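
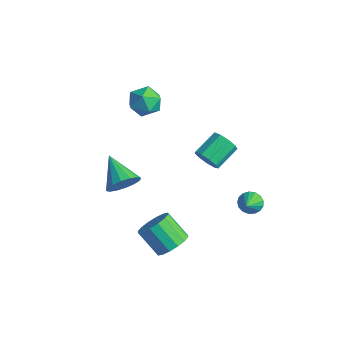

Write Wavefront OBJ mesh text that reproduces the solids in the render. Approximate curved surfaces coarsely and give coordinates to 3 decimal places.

v -0.813 0.809 -0.301
v -0.594 1.182 -0.951
v -0.829 2.543 -0.248
v -1.047 2.171 0.401
v -1.121 1.095 -0.958
v -1.355 2.457 -0.256
v -1.503 0.875 -0.658
v -1.738 2.236 0.044
v -1.562 0.623 -0.191
v -1.797 1.985 0.511
v -1.271 0.459 0.224
v -1.505 1.821 0.927
v -0.765 0.459 0.394
v -0.999 1.82 1.096
v -0.281 0.622 0.238
v -0.516 1.984 0.941
v -0.047 0.873 -0.17
v -0.281 2.235 0.533
v -0.17 1.094 -0.639
v -0.405 2.456 0.063
v -4.689 -0.557 3.187
v -4.075 -0.478 3.971
v -3.525 -1.302 2.349
v -2.911 -1.223 3.133
v -3.7 -1.835 3.176
v -4.419 -1.374 3.694
v -3.181 -0.406 2.626
v -3.9 0.055 3.144
v -3.143 -0.385 3.624
v -3.463 -1.268 3.964
v -4.137 -0.512 2.356
v -4.457 -1.395 2.696
v 1.673 1.789 -2.432
v 2.068 2.306 -2.235
v 2.367 0.991 -1.728
v 1.833 2.299 -2.011
v 1.56 2.175 -1.883
v 1.314 1.962 -1.881
v 1.15 1.71 -2.005
v 1.105 1.476 -2.226
v 1.191 1.313 -2.495
v 1.387 1.26 -2.749
v 1.649 1.328 -2.931
v 1.916 1.501 -2.998
v 2.127 1.74 -2.935
v 2.235 1.991 -2.757
v 2.214 2.195 -2.505
v 1.218 -2.673 -3.793
v 1.821 -2.386 -3.103
v 0.685 -2.801 -1.937
v 0.082 -3.087 -2.627
v 1.556 -1.982 -3.218
v 0.419 -2.397 -2.052
v 1.2 -1.763 -3.486
v 0.064 -2.178 -2.321
v 0.85 -1.787 -3.837
v -0.287 -2.202 -2.672
v 0.597 -2.049 -4.176
v -0.539 -2.464 -3.011
v 0.512 -2.478 -4.413
v -0.625 -2.893 -3.247
v 0.615 -2.959 -4.483
v -0.521 -3.374 -3.317
v 0.881 -3.363 -4.368
v -0.256 -3.778 -3.202
v 1.236 -3.582 -4.099
v 0.1 -3.997 -2.934
v 1.587 -3.558 -3.748
v 0.45 -3.973 -2.583
v 1.839 -3.296 -3.409
v 0.703 -3.711 -2.244
v 1.925 -2.867 -3.173
v 0.788 -3.282 -2.007
v -2.326 -3.231 -1.293
v -1.876 -2.684 -0.645
v -4.014 -2.989 -0.327
v -2.031 -2.368 -0.995
v -2.265 -2.282 -1.425
v -2.516 -2.452 -1.82
v -2.715 -2.83 -2.073
v -2.81 -3.315 -2.118
v -2.776 -3.779 -1.941
v -2.621 -4.095 -1.591
v -2.387 -4.18 -1.161
v -2.136 -4.011 -0.766
v -1.937 -3.633 -0.513
v -1.842 -3.147 -0.468
f 2 1 5
f 2 5 3
f 3 5 6
f 3 6 4
f 5 1 7
f 5 7 6
f 6 7 8
f 6 8 4
f 7 1 9
f 7 9 8
f 8 9 10
f 8 10 4
f 9 1 11
f 9 11 10
f 10 11 12
f 10 12 4
f 11 1 13
f 11 13 12
f 12 13 14
f 12 14 4
f 13 1 15
f 13 15 14
f 14 15 16
f 14 16 4
f 15 1 17
f 15 17 16
f 16 17 18
f 16 18 4
f 17 1 19
f 17 19 18
f 18 19 20
f 18 20 4
f 19 1 2
f 19 2 20
f 20 2 3
f 20 3 4
f 21 32 26
f 21 26 22
f 21 22 28
f 21 28 31
f 21 31 32
f 22 26 30
f 26 32 25
f 32 31 23
f 31 28 27
f 28 22 29
f 24 30 25
f 24 25 23
f 24 23 27
f 24 27 29
f 24 29 30
f 25 30 26
f 23 25 32
f 27 23 31
f 29 27 28
f 30 29 22
f 34 33 36
f 34 36 35
f 36 33 37
f 36 37 35
f 37 33 38
f 37 38 35
f 38 33 39
f 38 39 35
f 39 33 40
f 39 40 35
f 40 33 41
f 40 41 35
f 41 33 42
f 41 42 35
f 42 33 43
f 42 43 35
f 43 33 44
f 43 44 35
f 44 33 45
f 44 45 35
f 45 33 46
f 45 46 35
f 46 33 47
f 46 47 35
f 47 33 34
f 47 34 35
f 49 48 52
f 49 52 50
f 50 52 53
f 50 53 51
f 52 48 54
f 52 54 53
f 53 54 55
f 53 55 51
f 54 48 56
f 54 56 55
f 55 56 57
f 55 57 51
f 56 48 58
f 56 58 57
f 57 58 59
f 57 59 51
f 58 48 60
f 58 60 59
f 59 60 61
f 59 61 51
f 60 48 62
f 60 62 61
f 61 62 63
f 61 63 51
f 62 48 64
f 62 64 63
f 63 64 65
f 63 65 51
f 64 48 66
f 64 66 65
f 65 66 67
f 65 67 51
f 66 48 68
f 66 68 67
f 67 68 69
f 67 69 51
f 68 48 70
f 68 70 69
f 69 70 71
f 69 71 51
f 70 48 72
f 70 72 71
f 71 72 73
f 71 73 51
f 72 48 49
f 72 49 73
f 73 49 50
f 73 50 51
f 75 74 77
f 75 77 76
f 77 74 78
f 77 78 76
f 78 74 79
f 78 79 76
f 79 74 80
f 79 80 76
f 80 74 81
f 80 81 76
f 81 74 82
f 81 82 76
f 82 74 83
f 82 83 76
f 83 74 84
f 83 84 76
f 84 74 85
f 84 85 76
f 85 74 86
f 85 86 76
f 86 74 87
f 86 87 76
f 87 74 75
f 87 75 76



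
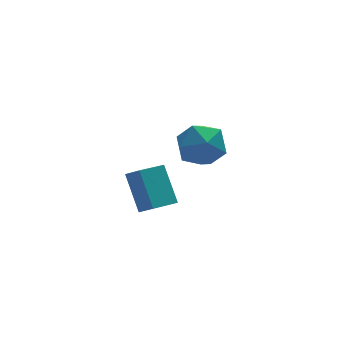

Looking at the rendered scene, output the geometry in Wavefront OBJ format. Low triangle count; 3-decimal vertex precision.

v -2.917 -1.867 1.754
v -2.189 -1.847 1.011
v -2.331 -3.353 2.289
v -1.603 -3.333 1.546
v -1.554 -2.663 2.341
v -1.916 -1.744 2.01
v -2.604 -3.456 1.29
v -2.966 -2.537 0.959
v -1.995 -2.829 0.724
v -1.346 -2.339 1.374
v -3.174 -2.861 1.926
v -2.525 -2.371 2.576
v -3.498 -0.943 -2.695
v -3.621 0.219 -1.338
v -3.86 -0.367 -3.221
v -3.983 0.795 -1.864
v -2.377 -0.495 -2.976
v -2.5 0.667 -1.619
v -2.739 0.081 -3.502
v -2.862 1.243 -2.145
f 1 12 6
f 1 6 2
f 1 2 8
f 1 8 11
f 1 11 12
f 2 6 10
f 6 12 5
f 12 11 3
f 11 8 7
f 8 2 9
f 4 10 5
f 4 5 3
f 4 3 7
f 4 7 9
f 4 9 10
f 5 10 6
f 3 5 12
f 7 3 11
f 9 7 8
f 10 9 2
f 14 16 13
f 17 14 13
f 13 16 15
f 15 17 13
f 14 20 16
f 18 14 17
f 18 20 14
f 16 20 15
f 19 17 15
f 15 20 19
f 19 18 17
f 20 18 19



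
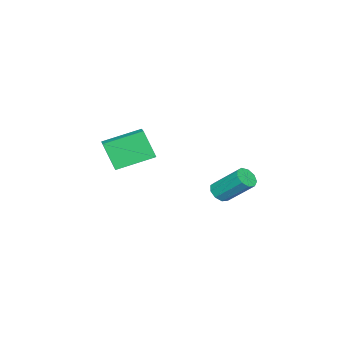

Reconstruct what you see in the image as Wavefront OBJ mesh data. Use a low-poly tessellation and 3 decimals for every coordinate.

v -0.999 1.518 -1.284
v -0.47 1.298 -1.021
v -0.572 2.662 0.326
v -1.101 2.882 0.064
v -0.375 1.597 -1.316
v -0.477 2.961 0.031
v -0.572 1.859 -1.596
v -0.673 3.223 -0.249
v -0.968 1.961 -1.73
v -1.07 3.325 -0.383
v -1.379 1.856 -1.655
v -1.481 3.22 -0.308
v -1.613 1.593 -1.406
v -1.714 2.957 -0.059
v -1.559 1.294 -1.1
v -1.661 2.659 0.248
v -1.243 1.101 -0.879
v -1.345 2.465 0.468
v -0.813 1.102 -0.848
v -0.915 2.466 0.499
v -0.204 -3.884 -0.725
v -0.299 -4.648 0.802
v -1.57 -2.426 -0.081
v -1.665 -3.189 1.446
v 0.485 -3.371 -0.426
v 0.39 -4.134 1.101
v -0.881 -1.912 0.218
v -0.976 -2.676 1.745
f 2 1 5
f 2 5 3
f 3 5 6
f 3 6 4
f 5 1 7
f 5 7 6
f 6 7 8
f 6 8 4
f 7 1 9
f 7 9 8
f 8 9 10
f 8 10 4
f 9 1 11
f 9 11 10
f 10 11 12
f 10 12 4
f 11 1 13
f 11 13 12
f 12 13 14
f 12 14 4
f 13 1 15
f 13 15 14
f 14 15 16
f 14 16 4
f 15 1 17
f 15 17 16
f 16 17 18
f 16 18 4
f 17 1 19
f 17 19 18
f 18 19 20
f 18 20 4
f 19 1 2
f 19 2 20
f 20 2 3
f 20 3 4
f 22 24 21
f 25 22 21
f 21 24 23
f 23 25 21
f 22 28 24
f 26 22 25
f 26 28 22
f 24 28 23
f 27 25 23
f 23 28 27
f 27 26 25
f 28 26 27



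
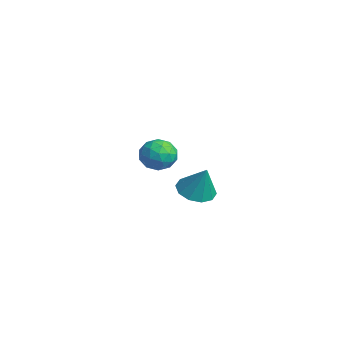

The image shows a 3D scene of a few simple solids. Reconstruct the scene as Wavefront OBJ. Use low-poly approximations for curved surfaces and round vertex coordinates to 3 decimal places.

v -4.515 0.111 1.682
v -3.564 0.563 1.478
v -3.776 -0.903 2.882
v -2.825 -0.451 2.678
v -3.598 0.119 3.156
v -4.055 0.745 2.414
v -3.285 -1.085 1.946
v -3.742 -0.459 1.204
v -2.804 -0.176 1.641
v -2.998 0.568 2.389
v -4.342 -0.908 1.971
v -4.536 -0.164 2.719
v -4.104 0.426 1.475
v -3.236 -0.766 2.885
v -3.69 -0.431 3.166
v -3.131 -0.165 3.046
v -4.393 0.533 2.025
v -3.834 0.799 1.905
v -3.854 0.538 2.891
v -3.506 -1.139 2.455
v -2.947 -0.873 2.335
v -4.209 -0.175 1.314
v -3.65 0.091 1.194
v -3.486 -0.878 1.469
v -3.099 0.257 1.451
v -2.664 -0.338 2.156
v -2.935 -0.711 1.726
v -3.203 -0.343 1.29
v -3.212 0.694 1.891
v -2.778 0.099 2.596
v -3.233 0.433 2.876
v -3.501 0.802 2.441
v -2.766 0.26 1.986
v -4.562 -0.439 1.764
v -4.128 -1.034 2.469
v -3.839 -1.142 1.919
v -4.107 -0.773 1.484
v -4.676 -0.002 2.204
v -4.241 -0.597 2.909
v -4.137 0.003 3.07
v -4.405 0.371 2.634
v -4.574 -0.6 2.374
v 2.666 -0.603 2.704
v 3.445 -0.083 2.276
v 3.374 -0.337 4.316
v 2.981 0.333 2.411
v 2.398 0.39 2.658
v 1.916 0.069 2.923
v 1.721 -0.509 3.104
v 1.887 -1.123 3.133
v 2.35 -1.539 2.998
v 2.934 -1.596 2.751
v 3.415 -1.275 2.486
v 3.61 -0.697 2.305
f 1 38 17
f 38 12 41
f 17 41 6
f 38 41 17
f 1 17 13
f 17 6 18
f 13 18 2
f 17 18 13
f 1 13 22
f 13 2 23
f 22 23 8
f 13 23 22
f 1 22 34
f 22 8 37
f 34 37 11
f 22 37 34
f 1 34 38
f 34 11 42
f 38 42 12
f 34 42 38
f 2 18 29
f 18 6 32
f 29 32 10
f 18 32 29
f 6 41 19
f 41 12 40
f 19 40 5
f 41 40 19
f 12 42 39
f 42 11 35
f 39 35 3
f 42 35 39
f 11 37 36
f 37 8 24
f 36 24 7
f 37 24 36
f 8 23 28
f 23 2 25
f 28 25 9
f 23 25 28
f 4 30 16
f 30 10 31
f 16 31 5
f 30 31 16
f 4 16 14
f 16 5 15
f 14 15 3
f 16 15 14
f 4 14 21
f 14 3 20
f 21 20 7
f 14 20 21
f 4 21 26
f 21 7 27
f 26 27 9
f 21 27 26
f 4 26 30
f 26 9 33
f 30 33 10
f 26 33 30
f 5 31 19
f 31 10 32
f 19 32 6
f 31 32 19
f 3 15 39
f 15 5 40
f 39 40 12
f 15 40 39
f 7 20 36
f 20 3 35
f 36 35 11
f 20 35 36
f 9 27 28
f 27 7 24
f 28 24 8
f 27 24 28
f 10 33 29
f 33 9 25
f 29 25 2
f 33 25 29
f 44 43 46
f 44 46 45
f 46 43 47
f 46 47 45
f 47 43 48
f 47 48 45
f 48 43 49
f 48 49 45
f 49 43 50
f 49 50 45
f 50 43 51
f 50 51 45
f 51 43 52
f 51 52 45
f 52 43 53
f 52 53 45
f 53 43 54
f 53 54 45
f 54 43 44
f 54 44 45



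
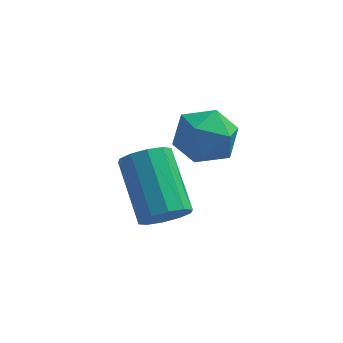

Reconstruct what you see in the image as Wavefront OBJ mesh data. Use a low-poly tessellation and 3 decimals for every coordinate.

v 0.618 1.023 1.902
v 1.301 0.633 1.841
v -0.021 -0.073 1.759
v 0.662 -0.463 1.698
v 0.449 -0.145 2.388
v 0.844 0.532 2.476
v 0.436 0.028 1.124
v 0.831 0.705 1.212
v 1.188 0.018 1.36
v 1.196 -0.089 2.142
v 0.084 0.649 1.458
v 0.092 0.542 2.24
v 0.092 -2.059 1.114
v 0.324 -1.666 0.755
v -0.259 -0.489 1.668
v -0.492 -0.881 2.026
v -0.007 -1.74 0.639
v -0.59 -0.562 1.552
v -0.301 -1.936 0.704
v -0.884 -0.758 1.617
v -0.444 -2.178 0.926
v -1.027 -1.001 1.839
v -0.383 -2.375 1.219
v -0.966 -1.198 2.132
v -0.141 -2.451 1.472
v -0.724 -1.274 2.385
v 0.19 -2.378 1.588
v -0.393 -1.2 2.501
v 0.484 -2.182 1.523
v -0.099 -1.004 2.436
v 0.627 -1.939 1.301
v 0.044 -0.762 2.214
v 0.566 -1.742 1.008
v -0.017 -0.565 1.921
f 1 12 6
f 1 6 2
f 1 2 8
f 1 8 11
f 1 11 12
f 2 6 10
f 6 12 5
f 12 11 3
f 11 8 7
f 8 2 9
f 4 10 5
f 4 5 3
f 4 3 7
f 4 7 9
f 4 9 10
f 5 10 6
f 3 5 12
f 7 3 11
f 9 7 8
f 10 9 2
f 14 13 17
f 14 17 15
f 15 17 18
f 15 18 16
f 17 13 19
f 17 19 18
f 18 19 20
f 18 20 16
f 19 13 21
f 19 21 20
f 20 21 22
f 20 22 16
f 21 13 23
f 21 23 22
f 22 23 24
f 22 24 16
f 23 13 25
f 23 25 24
f 24 25 26
f 24 26 16
f 25 13 27
f 25 27 26
f 26 27 28
f 26 28 16
f 27 13 29
f 27 29 28
f 28 29 30
f 28 30 16
f 29 13 31
f 29 31 30
f 30 31 32
f 30 32 16
f 31 13 33
f 31 33 32
f 32 33 34
f 32 34 16
f 33 13 14
f 33 14 34
f 34 14 15
f 34 15 16



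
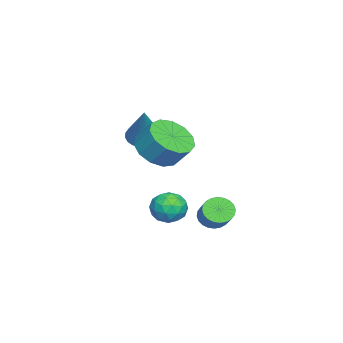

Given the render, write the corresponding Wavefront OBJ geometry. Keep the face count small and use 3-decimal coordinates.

v 3.272 0.101 0.455
v 4.204 -0.305 0.527
v 4.441 0.392 1.397
v 3.508 0.799 1.325
v 4.248 0.136 0.162
v 4.485 0.834 1.031
v 3.981 0.566 -0.111
v 4.218 1.264 0.759
v 3.49 0.848 -0.204
v 3.726 1.546 0.666
v 2.929 0.894 -0.088
v 3.165 1.592 0.782
v 2.477 0.687 0.201
v 2.713 1.385 1.071
v 2.277 0.295 0.57
v 2.514 0.993 1.44
v 2.393 -0.159 0.903
v 2.63 0.539 1.773
v 2.788 -0.531 1.094
v 3.025 0.167 1.963
v 3.337 -0.701 1.081
v 3.573 -0.003 1.951
v 3.865 -0.618 0.87
v 4.101 0.08 1.74
v 0.353 0.42 -3.428
v 1.176 0.528 -3.41
v 0.524 -0.788 -3.99
v 1.347 -0.68 -3.972
v 0.926 -0.784 -3.264
v 0.82 -0.037 -2.916
v 0.88 -0.223 -4.484
v 0.774 0.524 -4.136
v 1.502 0.131 -4.062
v 1.53 -0.216 -3.308
v 0.17 -0.044 -4.092
v 0.198 -0.391 -3.338
v 0.75 0.58 -3.369
v 0.95 -0.84 -4.031
v 0.703 -0.901 -3.614
v 1.187 -0.838 -3.604
v 0.541 0.248 -3.079
v 1.025 0.311 -3.068
v 0.877 -0.46 -2.983
v 0.675 -0.571 -4.332
v 1.159 -0.508 -4.321
v 0.513 0.578 -3.796
v 0.997 0.641 -3.786
v 0.823 0.2 -4.417
v 1.425 0.41 -3.742
v 1.525 -0.3 -4.073
v 1.251 -0.031 -4.374
v 1.189 0.408 -4.169
v 1.442 0.206 -3.299
v 1.542 -0.504 -3.63
v 1.295 -0.565 -3.213
v 1.233 -0.126 -3.009
v 1.633 -0.028 -3.683
v 0.158 0.244 -3.77
v 0.258 -0.466 -4.101
v 0.467 -0.134 -4.391
v 0.405 0.305 -4.187
v 0.175 0.04 -3.327
v 0.275 -0.67 -3.658
v 0.511 -0.668 -3.231
v 0.449 -0.229 -3.026
v 0.067 -0.232 -3.717
v -1.502 -1.9 -0.766
v -1.117 -1.374 -1.137
v -0.358 -1.5 0.986
v -1.338 -1.217 -1.029
v -1.585 -1.164 -0.88
v -1.818 -1.222 -0.714
v -2.004 -1.384 -0.556
v -2.113 -1.625 -0.43
v -2.129 -1.907 -0.355
v -2.049 -2.189 -0.343
v -1.887 -2.426 -0.395
v -1.665 -2.583 -0.503
v -1.419 -2.637 -0.652
v -1.185 -2.578 -0.818
v -0.999 -2.416 -0.976
v -0.89 -2.176 -1.102
v -0.874 -1.893 -1.177
v -0.954 -1.612 -1.189
v 2.523 2.155 -3.155
v 2.988 1.849 -3.491
v 3.783 2.28 -2.78
v 3.317 2.585 -2.445
v 2.977 2.071 -3.613
v 3.772 2.502 -2.902
v 2.896 2.306 -3.665
v 3.691 2.737 -2.954
v 2.759 2.517 -3.64
v 3.554 2.948 -2.929
v 2.586 2.674 -3.541
v 3.381 3.105 -2.83
v 2.403 2.751 -3.383
v 3.198 3.182 -2.673
v 2.238 2.738 -3.191
v 3.033 3.169 -2.48
v 2.117 2.636 -2.993
v 2.912 3.067 -2.282
v 2.057 2.46 -2.82
v 2.852 2.891 -2.109
v 2.068 2.238 -2.698
v 2.863 2.669 -1.987
v 2.149 2.003 -2.646
v 2.944 2.434 -1.935
v 2.286 1.792 -2.671
v 3.081 2.223 -1.96
v 2.459 1.635 -2.77
v 3.254 2.066 -2.059
v 2.642 1.558 -2.927
v 3.437 1.989 -2.217
v 2.807 1.571 -3.12
v 3.602 2.002 -2.409
v 2.928 1.673 -3.318
v 3.723 2.104 -2.607
f 2 1 5
f 2 5 3
f 3 5 6
f 3 6 4
f 5 1 7
f 5 7 6
f 6 7 8
f 6 8 4
f 7 1 9
f 7 9 8
f 8 9 10
f 8 10 4
f 9 1 11
f 9 11 10
f 10 11 12
f 10 12 4
f 11 1 13
f 11 13 12
f 12 13 14
f 12 14 4
f 13 1 15
f 13 15 14
f 14 15 16
f 14 16 4
f 15 1 17
f 15 17 16
f 16 17 18
f 16 18 4
f 17 1 19
f 17 19 18
f 18 19 20
f 18 20 4
f 19 1 21
f 19 21 20
f 20 21 22
f 20 22 4
f 21 1 23
f 21 23 22
f 22 23 24
f 22 24 4
f 23 1 2
f 23 2 24
f 24 2 3
f 24 3 4
f 25 62 41
f 62 36 65
f 41 65 30
f 62 65 41
f 25 41 37
f 41 30 42
f 37 42 26
f 41 42 37
f 25 37 46
f 37 26 47
f 46 47 32
f 37 47 46
f 25 46 58
f 46 32 61
f 58 61 35
f 46 61 58
f 25 58 62
f 58 35 66
f 62 66 36
f 58 66 62
f 26 42 53
f 42 30 56
f 53 56 34
f 42 56 53
f 30 65 43
f 65 36 64
f 43 64 29
f 65 64 43
f 36 66 63
f 66 35 59
f 63 59 27
f 66 59 63
f 35 61 60
f 61 32 48
f 60 48 31
f 61 48 60
f 32 47 52
f 47 26 49
f 52 49 33
f 47 49 52
f 28 54 40
f 54 34 55
f 40 55 29
f 54 55 40
f 28 40 38
f 40 29 39
f 38 39 27
f 40 39 38
f 28 38 45
f 38 27 44
f 45 44 31
f 38 44 45
f 28 45 50
f 45 31 51
f 50 51 33
f 45 51 50
f 28 50 54
f 50 33 57
f 54 57 34
f 50 57 54
f 29 55 43
f 55 34 56
f 43 56 30
f 55 56 43
f 27 39 63
f 39 29 64
f 63 64 36
f 39 64 63
f 31 44 60
f 44 27 59
f 60 59 35
f 44 59 60
f 33 51 52
f 51 31 48
f 52 48 32
f 51 48 52
f 34 57 53
f 57 33 49
f 53 49 26
f 57 49 53
f 68 67 70
f 68 70 69
f 70 67 71
f 70 71 69
f 71 67 72
f 71 72 69
f 72 67 73
f 72 73 69
f 73 67 74
f 73 74 69
f 74 67 75
f 74 75 69
f 75 67 76
f 75 76 69
f 76 67 77
f 76 77 69
f 77 67 78
f 77 78 69
f 78 67 79
f 78 79 69
f 79 67 80
f 79 80 69
f 80 67 81
f 80 81 69
f 81 67 82
f 81 82 69
f 82 67 83
f 82 83 69
f 83 67 84
f 83 84 69
f 84 67 68
f 84 68 69
f 86 85 89
f 86 89 87
f 87 89 90
f 87 90 88
f 89 85 91
f 89 91 90
f 90 91 92
f 90 92 88
f 91 85 93
f 91 93 92
f 92 93 94
f 92 94 88
f 93 85 95
f 93 95 94
f 94 95 96
f 94 96 88
f 95 85 97
f 95 97 96
f 96 97 98
f 96 98 88
f 97 85 99
f 97 99 98
f 98 99 100
f 98 100 88
f 99 85 101
f 99 101 100
f 100 101 102
f 100 102 88
f 101 85 103
f 101 103 102
f 102 103 104
f 102 104 88
f 103 85 105
f 103 105 104
f 104 105 106
f 104 106 88
f 105 85 107
f 105 107 106
f 106 107 108
f 106 108 88
f 107 85 109
f 107 109 108
f 108 109 110
f 108 110 88
f 109 85 111
f 109 111 110
f 110 111 112
f 110 112 88
f 111 85 113
f 111 113 112
f 112 113 114
f 112 114 88
f 113 85 115
f 113 115 114
f 114 115 116
f 114 116 88
f 115 85 117
f 115 117 116
f 116 117 118
f 116 118 88
f 117 85 86
f 117 86 118
f 118 86 87
f 118 87 88



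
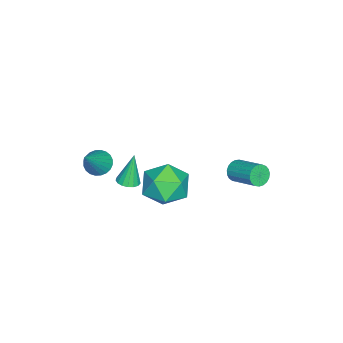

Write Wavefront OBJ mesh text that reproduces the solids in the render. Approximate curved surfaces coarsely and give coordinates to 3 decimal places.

v 0.677 -1.189 -0.265
v 1.09 -1.527 -0.134
v 0.323 -1.011 1.305
v 1.202 -1.288 -0.136
v 1.193 -1.027 -0.168
v 1.066 -0.803 -0.222
v 0.85 -0.667 -0.286
v 0.594 -0.651 -0.345
v 0.357 -0.758 -0.386
v 0.193 -0.964 -0.4
v 0.14 -1.221 -0.383
v 0.21 -1.471 -0.338
v 0.387 -1.656 -0.278
v 0.63 -1.735 -0.214
v 0.884 -1.688 -0.162
v 0.961 -2.453 0.919
v 1.461 -2.406 0.475
v 2.339 -2.547 2.461
v 1.417 -2.154 0.53
v 1.304 -1.947 0.644
v 1.138 -1.818 0.799
v 0.946 -1.785 0.973
v 0.756 -1.854 1.139
v 0.597 -2.014 1.271
v 0.494 -2.241 1.35
v 0.461 -2.5 1.363
v 0.505 -2.752 1.308
v 0.618 -2.958 1.195
v 0.783 -3.088 1.039
v 0.976 -3.121 0.865
v 1.166 -3.052 0.699
v 1.325 -2.892 0.567
v 1.428 -2.665 0.488
v 0.472 1.505 0.836
v 1.589 1.545 1.241
v 0.871 -0.125 -0.101
v 1.988 -0.085 0.304
v 1.091 -0.302 1.053
v 0.845 0.706 1.632
v 1.615 0.714 -0.492
v 1.369 1.722 0.087
v 2.295 1.057 0.42
v 1.971 0.429 1.375
v 0.489 0.991 -0.235
v 0.165 0.363 0.72
v -3.224 2.619 -1.887
v -3.007 2.281 -1.454
v -2.3 3.543 -0.821
v -2.516 3.881 -1.253
v -2.83 2.266 -1.623
v -2.123 3.529 -0.99
v -2.721 2.313 -1.838
v -2.014 3.576 -1.204
v -2.699 2.412 -2.061
v -1.992 3.675 -1.428
v -2.767 2.548 -2.254
v -2.06 3.81 -1.621
v -2.915 2.695 -2.384
v -2.208 3.958 -1.75
v -3.115 2.829 -2.427
v -2.408 4.092 -1.794
v -3.335 2.927 -2.377
v -2.628 4.19 -1.744
v -3.535 2.971 -2.243
v -2.828 4.234 -1.609
v -3.681 2.955 -2.046
v -2.974 4.218 -1.413
v -3.748 2.88 -1.823
v -3.041 4.143 -1.189
v -3.725 2.76 -1.61
v -3.018 4.023 -0.976
v -3.615 2.616 -1.445
v -2.907 3.879 -0.811
v -3.437 2.472 -1.357
v -2.73 3.735 -0.723
v -3.222 2.353 -1.36
v -2.515 3.616 -0.726
f 2 1 4
f 2 4 3
f 4 1 5
f 4 5 3
f 5 1 6
f 5 6 3
f 6 1 7
f 6 7 3
f 7 1 8
f 7 8 3
f 8 1 9
f 8 9 3
f 9 1 10
f 9 10 3
f 10 1 11
f 10 11 3
f 11 1 12
f 11 12 3
f 12 1 13
f 12 13 3
f 13 1 14
f 13 14 3
f 14 1 15
f 14 15 3
f 15 1 2
f 15 2 3
f 17 16 19
f 17 19 18
f 19 16 20
f 19 20 18
f 20 16 21
f 20 21 18
f 21 16 22
f 21 22 18
f 22 16 23
f 22 23 18
f 23 16 24
f 23 24 18
f 24 16 25
f 24 25 18
f 25 16 26
f 25 26 18
f 26 16 27
f 26 27 18
f 27 16 28
f 27 28 18
f 28 16 29
f 28 29 18
f 29 16 30
f 29 30 18
f 30 16 31
f 30 31 18
f 31 16 32
f 31 32 18
f 32 16 33
f 32 33 18
f 33 16 17
f 33 17 18
f 34 45 39
f 34 39 35
f 34 35 41
f 34 41 44
f 34 44 45
f 35 39 43
f 39 45 38
f 45 44 36
f 44 41 40
f 41 35 42
f 37 43 38
f 37 38 36
f 37 36 40
f 37 40 42
f 37 42 43
f 38 43 39
f 36 38 45
f 40 36 44
f 42 40 41
f 43 42 35
f 47 46 50
f 47 50 48
f 48 50 51
f 48 51 49
f 50 46 52
f 50 52 51
f 51 52 53
f 51 53 49
f 52 46 54
f 52 54 53
f 53 54 55
f 53 55 49
f 54 46 56
f 54 56 55
f 55 56 57
f 55 57 49
f 56 46 58
f 56 58 57
f 57 58 59
f 57 59 49
f 58 46 60
f 58 60 59
f 59 60 61
f 59 61 49
f 60 46 62
f 60 62 61
f 61 62 63
f 61 63 49
f 62 46 64
f 62 64 63
f 63 64 65
f 63 65 49
f 64 46 66
f 64 66 65
f 65 66 67
f 65 67 49
f 66 46 68
f 66 68 67
f 67 68 69
f 67 69 49
f 68 46 70
f 68 70 69
f 69 70 71
f 69 71 49
f 70 46 72
f 70 72 71
f 71 72 73
f 71 73 49
f 72 46 74
f 72 74 73
f 73 74 75
f 73 75 49
f 74 46 76
f 74 76 75
f 75 76 77
f 75 77 49
f 76 46 47
f 76 47 77
f 77 47 48
f 77 48 49



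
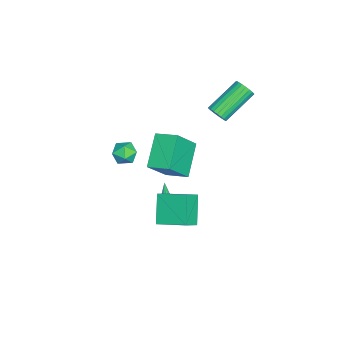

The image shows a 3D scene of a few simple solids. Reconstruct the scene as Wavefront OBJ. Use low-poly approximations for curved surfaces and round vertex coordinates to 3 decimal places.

v -1.855 1.616 3.084
v -1.548 2.109 2.932
v -2.919 3.317 4.084
v -3.225 2.824 4.236
v -1.716 2.093 2.748
v -3.087 3.302 3.9
v -1.908 1.995 2.623
v -3.279 3.204 3.774
v -2.091 1.832 2.577
v -3.461 3.04 3.728
v -2.233 1.631 2.618
v -3.603 2.839 3.77
v -2.309 1.428 2.741
v -3.68 2.636 3.892
v -2.307 1.257 2.922
v -3.678 2.465 4.074
v -2.227 1.148 3.132
v -3.598 2.356 4.284
v -2.082 1.12 3.333
v -3.453 2.328 4.485
v -1.898 1.178 3.492
v -3.269 2.386 4.643
v -1.707 1.311 3.579
v -3.078 2.52 4.731
v -1.541 1.498 3.582
v -2.912 2.706 4.733
v -1.429 1.704 3.498
v -2.8 2.913 4.65
v -1.391 1.896 3.342
v -2.762 3.104 4.494
v -1.433 2.039 3.142
v -2.804 3.247 4.294
v -0.752 -2.562 1.161
v -0.136 -2.154 0.998
v -0.344 -3.466 0.442
v 0.272 -3.058 0.279
v 0.178 -3.338 0.976
v -0.074 -2.779 1.42
v -0.406 -2.841 0.02
v -0.658 -2.282 0.464
v 0.078 -2.326 0.292
v 0.439 -2.633 0.883
v -0.919 -2.987 0.557
v -0.558 -3.294 1.148
v 2.049 -0.152 -0.035
v 2.819 -0.571 0.63
v 2.42 1.376 0.498
v 3.19 0.957 1.163
v 3.23 0.003 -1.303
v 4 -0.416 -0.638
v 3.601 1.531 -0.77
v 4.371 1.112 -0.105
v 0.594 -0.464 -3.11
v 0.838 -0.698 -2.676
v -1.234 -0.956 -2.35
v 0.802 -0.448 -2.601
v 0.718 -0.202 -2.643
v 0.606 -0.016 -2.792
v 0.491 0.067 -3.014
v 0.4 0.029 -3.257
v 0.353 -0.122 -3.468
v 0.362 -0.352 -3.596
v 0.423 -0.607 -3.613
v 0.524 -0.83 -3.515
v 0.641 -0.969 -3.324
v 0.747 -0.992 -3.084
v 0.818 -0.894 -2.85
v -1.645 -0.531 0.718
v -0.558 -1.284 2.244
v -1.301 0.664 1.061
v -0.213 -0.089 2.588
v -0.007 -0.651 -0.508
v 1.081 -1.404 1.019
v 0.338 0.544 -0.164
v 1.425 -0.209 1.362
f 2 1 5
f 2 5 3
f 3 5 6
f 3 6 4
f 5 1 7
f 5 7 6
f 6 7 8
f 6 8 4
f 7 1 9
f 7 9 8
f 8 9 10
f 8 10 4
f 9 1 11
f 9 11 10
f 10 11 12
f 10 12 4
f 11 1 13
f 11 13 12
f 12 13 14
f 12 14 4
f 13 1 15
f 13 15 14
f 14 15 16
f 14 16 4
f 15 1 17
f 15 17 16
f 16 17 18
f 16 18 4
f 17 1 19
f 17 19 18
f 18 19 20
f 18 20 4
f 19 1 21
f 19 21 20
f 20 21 22
f 20 22 4
f 21 1 23
f 21 23 22
f 22 23 24
f 22 24 4
f 23 1 25
f 23 25 24
f 24 25 26
f 24 26 4
f 25 1 27
f 25 27 26
f 26 27 28
f 26 28 4
f 27 1 29
f 27 29 28
f 28 29 30
f 28 30 4
f 29 1 31
f 29 31 30
f 30 31 32
f 30 32 4
f 31 1 2
f 31 2 32
f 32 2 3
f 32 3 4
f 33 44 38
f 33 38 34
f 33 34 40
f 33 40 43
f 33 43 44
f 34 38 42
f 38 44 37
f 44 43 35
f 43 40 39
f 40 34 41
f 36 42 37
f 36 37 35
f 36 35 39
f 36 39 41
f 36 41 42
f 37 42 38
f 35 37 44
f 39 35 43
f 41 39 40
f 42 41 34
f 46 48 45
f 49 46 45
f 45 48 47
f 47 49 45
f 46 52 48
f 50 46 49
f 50 52 46
f 48 52 47
f 51 49 47
f 47 52 51
f 51 50 49
f 52 50 51
f 54 53 56
f 54 56 55
f 56 53 57
f 56 57 55
f 57 53 58
f 57 58 55
f 58 53 59
f 58 59 55
f 59 53 60
f 59 60 55
f 60 53 61
f 60 61 55
f 61 53 62
f 61 62 55
f 62 53 63
f 62 63 55
f 63 53 64
f 63 64 55
f 64 53 65
f 64 65 55
f 65 53 66
f 65 66 55
f 66 53 67
f 66 67 55
f 67 53 54
f 67 54 55
f 69 71 68
f 72 69 68
f 68 71 70
f 70 72 68
f 69 75 71
f 73 69 72
f 73 75 69
f 71 75 70
f 74 72 70
f 70 75 74
f 74 73 72
f 75 73 74



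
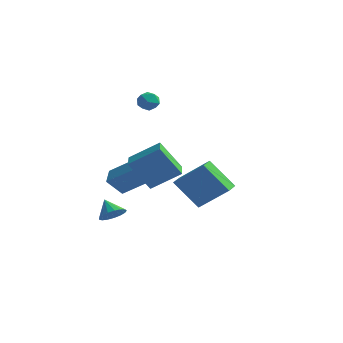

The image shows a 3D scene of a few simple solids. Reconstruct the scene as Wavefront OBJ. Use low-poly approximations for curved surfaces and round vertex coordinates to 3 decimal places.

v -2.814 -0.949 -3.157
v -2.261 -1.008 -2.639
v -3.546 -0.671 -2.343
v -2.245 -0.66 -2.744
v -2.359 -0.378 -2.943
v -2.578 -0.227 -3.191
v -2.851 -0.241 -3.432
v -3.115 -0.417 -3.609
v -3.31 -0.715 -3.683
v -3.391 -1.067 -3.637
v -3.34 -1.391 -3.48
v -3.169 -1.614 -3.25
v -2.916 -1.685 -2.998
v -2.639 -1.587 -2.783
v -2.403 -1.343 -2.653
v -3.401 1.983 4.005
v -3.026 2.365 4.447
v -2.474 1.755 3.413
v -2.099 2.137 3.855
v -2.373 1.535 4.064
v -2.946 1.675 4.429
v -2.554 2.445 3.431
v -3.127 2.585 3.796
v -2.502 2.65 4.091
v -2.39 2.088 4.483
v -3.11 2.032 3.377
v -2.998 1.47 3.769
v -3 0.12 -2.056
v -3.508 -0.549 -1.117
v -3.498 1.026 -1.68
v -4.006 0.357 -0.741
v -1.394 0.523 -0.899
v -1.902 -0.146 0.04
v -1.892 1.429 -0.523
v -2.4 0.76 0.416
v 1.531 -1.83 0.288
v 3.083 -1.512 1.652
v 1.344 -1.032 0.315
v 2.896 -0.714 1.679
v 2.784 -1.486 -1.219
v 4.336 -1.168 0.145
v 2.597 -0.688 -1.192
v 4.149 -0.37 0.172
v -0.95 -0.241 -0.666
v -1.837 -0.878 0.997
v 0.331 0.64 0.354
v -0.556 0.003 2.018
v -0.224 -1.283 -0.678
v -1.111 -1.92 0.986
v 1.057 -0.402 0.343
v 0.17 -1.039 2.006
f 2 1 4
f 2 4 3
f 4 1 5
f 4 5 3
f 5 1 6
f 5 6 3
f 6 1 7
f 6 7 3
f 7 1 8
f 7 8 3
f 8 1 9
f 8 9 3
f 9 1 10
f 9 10 3
f 10 1 11
f 10 11 3
f 11 1 12
f 11 12 3
f 12 1 13
f 12 13 3
f 13 1 14
f 13 14 3
f 14 1 15
f 14 15 3
f 15 1 2
f 15 2 3
f 16 27 21
f 16 21 17
f 16 17 23
f 16 23 26
f 16 26 27
f 17 21 25
f 21 27 20
f 27 26 18
f 26 23 22
f 23 17 24
f 19 25 20
f 19 20 18
f 19 18 22
f 19 22 24
f 19 24 25
f 20 25 21
f 18 20 27
f 22 18 26
f 24 22 23
f 25 24 17
f 29 31 28
f 32 29 28
f 28 31 30
f 30 32 28
f 29 35 31
f 33 29 32
f 33 35 29
f 31 35 30
f 34 32 30
f 30 35 34
f 34 33 32
f 35 33 34
f 37 39 36
f 40 37 36
f 36 39 38
f 38 40 36
f 37 43 39
f 41 37 40
f 41 43 37
f 39 43 38
f 42 40 38
f 38 43 42
f 42 41 40
f 43 41 42
f 45 47 44
f 48 45 44
f 44 47 46
f 46 48 44
f 45 51 47
f 49 45 48
f 49 51 45
f 47 51 46
f 50 48 46
f 46 51 50
f 50 49 48
f 51 49 50



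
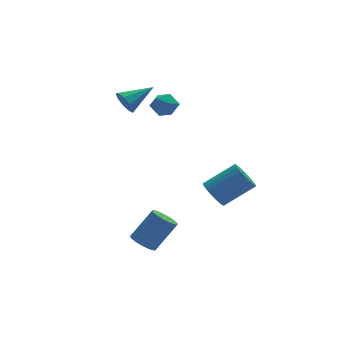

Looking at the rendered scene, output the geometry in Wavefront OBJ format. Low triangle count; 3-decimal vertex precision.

v -1.08 -2.76 -1.309
v -0.643 -2.972 -1.945
v 0.896 -3.032 -0.867
v 0.46 -2.82 -0.231
v -0.622 -2.661 -1.957
v 0.917 -2.721 -0.88
v -0.671 -2.364 -1.871
v 0.869 -2.425 -0.794
v -0.782 -2.129 -1.699
v 0.758 -2.189 -0.622
v -0.938 -1.989 -1.468
v 0.602 -2.049 -0.391
v -1.116 -1.966 -1.213
v 0.424 -2.027 -0.135
v -1.288 -2.065 -0.972
v 0.251 -2.125 0.105
v -1.429 -2.269 -0.782
v 0.111 -2.329 0.295
v -1.516 -2.548 -0.673
v 0.023 -2.608 0.405
v -1.537 -2.859 -0.66
v 0.002 -2.919 0.417
v -1.489 -3.155 -0.746
v 0.051 -3.216 0.331
v -1.378 -3.391 -0.918
v 0.162 -3.451 0.159
v -1.222 -3.531 -1.149
v 0.318 -3.591 -0.072
v -1.044 -3.553 -1.405
v 0.496 -3.614 -0.327
v -0.871 -3.455 -1.645
v 0.668 -3.515 -0.568
v -0.731 -3.251 -1.835
v 0.809 -3.311 -0.758
v -3.726 2.936 2.287
v -3.41 2.628 1.705
v -2.174 3.304 2.933
v -3.489 3.113 1.619
v -3.679 3.516 1.846
v -3.891 3.647 2.279
v -4.025 3.446 2.715
v -4.019 3.006 2.952
v -3.876 2.533 2.877
v -3.662 2.249 2.526
v -3.478 2.287 2.063
v -4.24 -1.889 -4.586
v -3.79 -2.387 -4.874
v -2.651 -2.189 -3.443
v -3.1 -1.691 -3.154
v -3.68 -2.109 -5
v -2.541 -1.91 -3.569
v -3.681 -1.787 -5.044
v -2.542 -1.589 -3.613
v -3.792 -1.486 -4.998
v -2.653 -1.287 -3.566
v -3.992 -1.264 -4.869
v -2.853 -1.065 -3.438
v -4.241 -1.166 -4.685
v -3.102 -0.967 -3.254
v -4.49 -1.212 -4.481
v -3.351 -1.013 -3.049
v -4.689 -1.391 -4.297
v -3.55 -1.193 -2.866
v -4.799 -1.67 -4.171
v -3.66 -1.471 -2.74
v -4.798 -1.991 -4.127
v -3.659 -1.793 -2.696
v -4.687 -2.293 -4.174
v -3.548 -2.094 -2.742
v -4.487 -2.515 -4.302
v -3.348 -2.316 -2.871
v -4.238 -2.613 -4.486
v -3.099 -2.414 -3.055
v -3.989 -2.567 -4.691
v -2.85 -2.368 -3.259
v -1.045 3.688 0.863
v -0.833 3.334 1.536
v -2.207 3.906 1.344
v -1.995 3.552 2.017
v -1.678 4.247 1.819
v -0.96 4.112 1.522
v -2.08 3.128 1.358
v -1.362 2.993 1.061
v -1.472 2.988 1.841
v -1.224 3.68 2.127
v -1.816 3.56 0.753
v -1.568 4.252 1.039
f 2 1 5
f 2 5 3
f 3 5 6
f 3 6 4
f 5 1 7
f 5 7 6
f 6 7 8
f 6 8 4
f 7 1 9
f 7 9 8
f 8 9 10
f 8 10 4
f 9 1 11
f 9 11 10
f 10 11 12
f 10 12 4
f 11 1 13
f 11 13 12
f 12 13 14
f 12 14 4
f 13 1 15
f 13 15 14
f 14 15 16
f 14 16 4
f 15 1 17
f 15 17 16
f 16 17 18
f 16 18 4
f 17 1 19
f 17 19 18
f 18 19 20
f 18 20 4
f 19 1 21
f 19 21 20
f 20 21 22
f 20 22 4
f 21 1 23
f 21 23 22
f 22 23 24
f 22 24 4
f 23 1 25
f 23 25 24
f 24 25 26
f 24 26 4
f 25 1 27
f 25 27 26
f 26 27 28
f 26 28 4
f 27 1 29
f 27 29 28
f 28 29 30
f 28 30 4
f 29 1 31
f 29 31 30
f 30 31 32
f 30 32 4
f 31 1 33
f 31 33 32
f 32 33 34
f 32 34 4
f 33 1 2
f 33 2 34
f 34 2 3
f 34 3 4
f 36 35 38
f 36 38 37
f 38 35 39
f 38 39 37
f 39 35 40
f 39 40 37
f 40 35 41
f 40 41 37
f 41 35 42
f 41 42 37
f 42 35 43
f 42 43 37
f 43 35 44
f 43 44 37
f 44 35 45
f 44 45 37
f 45 35 36
f 45 36 37
f 47 46 50
f 47 50 48
f 48 50 51
f 48 51 49
f 50 46 52
f 50 52 51
f 51 52 53
f 51 53 49
f 52 46 54
f 52 54 53
f 53 54 55
f 53 55 49
f 54 46 56
f 54 56 55
f 55 56 57
f 55 57 49
f 56 46 58
f 56 58 57
f 57 58 59
f 57 59 49
f 58 46 60
f 58 60 59
f 59 60 61
f 59 61 49
f 60 46 62
f 60 62 61
f 61 62 63
f 61 63 49
f 62 46 64
f 62 64 63
f 63 64 65
f 63 65 49
f 64 46 66
f 64 66 65
f 65 66 67
f 65 67 49
f 66 46 68
f 66 68 67
f 67 68 69
f 67 69 49
f 68 46 70
f 68 70 69
f 69 70 71
f 69 71 49
f 70 46 72
f 70 72 71
f 71 72 73
f 71 73 49
f 72 46 74
f 72 74 73
f 73 74 75
f 73 75 49
f 74 46 47
f 74 47 75
f 75 47 48
f 75 48 49
f 76 87 81
f 76 81 77
f 76 77 83
f 76 83 86
f 76 86 87
f 77 81 85
f 81 87 80
f 87 86 78
f 86 83 82
f 83 77 84
f 79 85 80
f 79 80 78
f 79 78 82
f 79 82 84
f 79 84 85
f 80 85 81
f 78 80 87
f 82 78 86
f 84 82 83
f 85 84 77



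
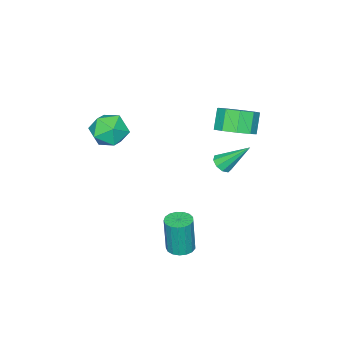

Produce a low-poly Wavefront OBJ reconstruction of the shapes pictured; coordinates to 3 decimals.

v -2.188 4.152 2.523
v -1.52 4.77 3.124
v -2.205 4.446 4.218
v -2.872 3.828 3.617
v -2.097 5.177 2.884
v -2.782 4.853 3.977
v -2.716 5.104 2.474
v -3.401 4.78 3.568
v -3.088 4.586 2.088
v -3.773 4.262 3.181
v -3.038 3.865 1.905
v -3.723 3.541 2.999
v -2.591 3.278 2.012
v -3.276 2.954 3.105
v -1.955 3.1 2.358
v -2.639 2.776 3.451
v -1.427 3.414 2.781
v -2.112 3.091 3.874
v -1.256 4.074 3.084
v -1.941 3.75 4.177
v -3.035 2.757 -1.081
v -2.538 3.14 -1.207
v -3.645 4.043 0.421
v -2.883 3.258 -1.449
v -3.3 3.142 -1.519
v -3.592 2.846 -1.384
v -3.624 2.508 -1.107
v -3.381 2.286 -0.819
v -2.975 2.285 -0.653
v -2.598 2.504 -0.688
v -2.425 2.842 -0.907
v 2.957 0.627 4.017
v 3.547 -0.124 3.422
v 1.413 -0.016 3.298
v 2.003 -0.767 2.703
v 1.933 -0.865 3.822
v 2.887 -0.468 4.266
v 2.073 0.328 2.454
v 3.027 0.725 2.898
v 3 -0.309 2.456
v 2.914 -1.046 3.301
v 2.046 0.906 3.419
v 1.96 0.169 4.264
v 1.74 3.867 -4.119
v 2.428 3.597 -4.153
v 2.508 3.523 -1.996
v 1.82 3.793 -1.961
v 2.475 3.947 -4.143
v 2.555 3.874 -1.986
v 2.354 4.28 -4.127
v 2.434 4.207 -1.97
v 2.092 4.518 -4.11
v 2.172 4.444 -1.952
v 1.749 4.606 -4.094
v 1.829 4.533 -1.937
v 1.404 4.525 -4.084
v 1.485 4.452 -1.927
v 1.137 4.294 -4.082
v 1.217 4.22 -1.924
v 1.007 3.964 -4.088
v 1.087 3.891 -1.931
v 1.045 3.612 -4.101
v 1.125 3.539 -1.944
v 1.243 3.319 -4.119
v 1.323 3.245 -1.961
v 1.554 3.151 -4.136
v 1.634 3.077 -1.979
v 1.908 3.147 -4.149
v 1.988 3.073 -1.992
v 2.223 3.308 -4.156
v 2.304 3.234 -1.998
f 2 1 5
f 2 5 3
f 3 5 6
f 3 6 4
f 5 1 7
f 5 7 6
f 6 7 8
f 6 8 4
f 7 1 9
f 7 9 8
f 8 9 10
f 8 10 4
f 9 1 11
f 9 11 10
f 10 11 12
f 10 12 4
f 11 1 13
f 11 13 12
f 12 13 14
f 12 14 4
f 13 1 15
f 13 15 14
f 14 15 16
f 14 16 4
f 15 1 17
f 15 17 16
f 16 17 18
f 16 18 4
f 17 1 19
f 17 19 18
f 18 19 20
f 18 20 4
f 19 1 2
f 19 2 20
f 20 2 3
f 20 3 4
f 22 21 24
f 22 24 23
f 24 21 25
f 24 25 23
f 25 21 26
f 25 26 23
f 26 21 27
f 26 27 23
f 27 21 28
f 27 28 23
f 28 21 29
f 28 29 23
f 29 21 30
f 29 30 23
f 30 21 31
f 30 31 23
f 31 21 22
f 31 22 23
f 32 43 37
f 32 37 33
f 32 33 39
f 32 39 42
f 32 42 43
f 33 37 41
f 37 43 36
f 43 42 34
f 42 39 38
f 39 33 40
f 35 41 36
f 35 36 34
f 35 34 38
f 35 38 40
f 35 40 41
f 36 41 37
f 34 36 43
f 38 34 42
f 40 38 39
f 41 40 33
f 45 44 48
f 45 48 46
f 46 48 49
f 46 49 47
f 48 44 50
f 48 50 49
f 49 50 51
f 49 51 47
f 50 44 52
f 50 52 51
f 51 52 53
f 51 53 47
f 52 44 54
f 52 54 53
f 53 54 55
f 53 55 47
f 54 44 56
f 54 56 55
f 55 56 57
f 55 57 47
f 56 44 58
f 56 58 57
f 57 58 59
f 57 59 47
f 58 44 60
f 58 60 59
f 59 60 61
f 59 61 47
f 60 44 62
f 60 62 61
f 61 62 63
f 61 63 47
f 62 44 64
f 62 64 63
f 63 64 65
f 63 65 47
f 64 44 66
f 64 66 65
f 65 66 67
f 65 67 47
f 66 44 68
f 66 68 67
f 67 68 69
f 67 69 47
f 68 44 70
f 68 70 69
f 69 70 71
f 69 71 47
f 70 44 45
f 70 45 71
f 71 45 46
f 71 46 47



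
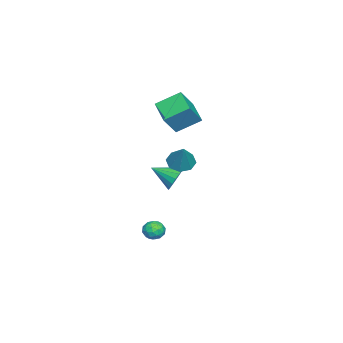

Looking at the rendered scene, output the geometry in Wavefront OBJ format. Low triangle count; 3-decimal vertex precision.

v 1.308 -0.617 0.898
v 1.924 -0.883 0.254
v 1.392 -2.083 1.582
v 2.165 -0.729 0.553
v 2.236 -0.553 0.921
v 2.123 -0.39 1.285
v 1.849 -0.272 1.571
v 1.467 -0.222 1.724
v 1.055 -0.25 1.714
v 0.692 -0.351 1.542
v 0.452 -0.505 1.242
v 0.381 -0.681 0.874
v 0.493 -0.844 0.511
v 0.768 -0.962 0.224
v 1.149 -1.012 0.071
v 1.562 -0.984 0.082
v 1.156 -1.489 -3.248
v 1.719 -1.889 -3.47
v 0.421 -2.211 -3.81
v 0.984 -2.611 -4.032
v 0.798 -2.604 -3.331
v 1.253 -2.157 -2.983
v 0.887 -1.943 -4.297
v 1.342 -1.496 -3.949
v 1.553 -2.169 -4.118
v 1.498 -2.578 -3.521
v 0.642 -1.522 -3.759
v 0.587 -1.931 -3.162
v 1.502 -1.625 -3.31
v 0.638 -2.475 -3.97
v 0.529 -2.47 -3.558
v 0.86 -2.705 -3.689
v 1.228 -1.783 -3.024
v 1.559 -2.018 -3.154
v 1.018 -2.439 -3.072
v 0.581 -2.082 -4.126
v 0.912 -2.317 -4.256
v 1.28 -1.395 -3.591
v 1.611 -1.63 -3.722
v 1.122 -1.661 -4.208
v 1.735 -2.026 -3.821
v 1.303 -2.45 -4.151
v 1.247 -2.057 -4.307
v 1.514 -1.795 -4.103
v 1.703 -2.266 -3.47
v 1.271 -2.69 -3.801
v 1.162 -2.686 -3.388
v 1.429 -2.423 -3.184
v 1.605 -2.431 -3.851
v 0.869 -1.41 -3.479
v 0.437 -1.834 -3.81
v 0.711 -1.677 -4.096
v 0.978 -1.414 -3.892
v 0.837 -1.65 -3.129
v 0.405 -2.074 -3.459
v 0.626 -2.305 -3.177
v 0.893 -2.043 -2.973
v 0.535 -1.669 -3.429
v -4.359 -3.02 3.158
v -4.948 -1.608 4.067
v -3.033 -2.046 2.505
v -3.622 -0.634 3.415
v -3.378 -3.466 4.485
v -3.967 -2.054 5.395
v -2.052 -2.492 3.833
v -2.641 -1.08 4.742
v 1.555 -0.258 2.454
v 2.209 -0.74 2.172
v 2.525 0.198 3.926
v 2.243 -0.118 1.958
v 1.874 0.421 2.034
v 1.318 0.563 2.356
v 0.901 0.224 2.736
v 0.867 -0.397 2.951
v 1.236 -0.937 2.875
v 1.792 -1.079 2.552
f 2 1 4
f 2 4 3
f 4 1 5
f 4 5 3
f 5 1 6
f 5 6 3
f 6 1 7
f 6 7 3
f 7 1 8
f 7 8 3
f 8 1 9
f 8 9 3
f 9 1 10
f 9 10 3
f 10 1 11
f 10 11 3
f 11 1 12
f 11 12 3
f 12 1 13
f 12 13 3
f 13 1 14
f 13 14 3
f 14 1 15
f 14 15 3
f 15 1 16
f 15 16 3
f 16 1 2
f 16 2 3
f 17 54 33
f 54 28 57
f 33 57 22
f 54 57 33
f 17 33 29
f 33 22 34
f 29 34 18
f 33 34 29
f 17 29 38
f 29 18 39
f 38 39 24
f 29 39 38
f 17 38 50
f 38 24 53
f 50 53 27
f 38 53 50
f 17 50 54
f 50 27 58
f 54 58 28
f 50 58 54
f 18 34 45
f 34 22 48
f 45 48 26
f 34 48 45
f 22 57 35
f 57 28 56
f 35 56 21
f 57 56 35
f 28 58 55
f 58 27 51
f 55 51 19
f 58 51 55
f 27 53 52
f 53 24 40
f 52 40 23
f 53 40 52
f 24 39 44
f 39 18 41
f 44 41 25
f 39 41 44
f 20 46 32
f 46 26 47
f 32 47 21
f 46 47 32
f 20 32 30
f 32 21 31
f 30 31 19
f 32 31 30
f 20 30 37
f 30 19 36
f 37 36 23
f 30 36 37
f 20 37 42
f 37 23 43
f 42 43 25
f 37 43 42
f 20 42 46
f 42 25 49
f 46 49 26
f 42 49 46
f 21 47 35
f 47 26 48
f 35 48 22
f 47 48 35
f 19 31 55
f 31 21 56
f 55 56 28
f 31 56 55
f 23 36 52
f 36 19 51
f 52 51 27
f 36 51 52
f 25 43 44
f 43 23 40
f 44 40 24
f 43 40 44
f 26 49 45
f 49 25 41
f 45 41 18
f 49 41 45
f 60 62 59
f 63 60 59
f 59 62 61
f 61 63 59
f 60 66 62
f 64 60 63
f 64 66 60
f 62 66 61
f 65 63 61
f 61 66 65
f 65 64 63
f 66 64 65
f 68 67 70
f 68 70 69
f 70 67 71
f 70 71 69
f 71 67 72
f 71 72 69
f 72 67 73
f 72 73 69
f 73 67 74
f 73 74 69
f 74 67 75
f 74 75 69
f 75 67 76
f 75 76 69
f 76 67 68
f 76 68 69



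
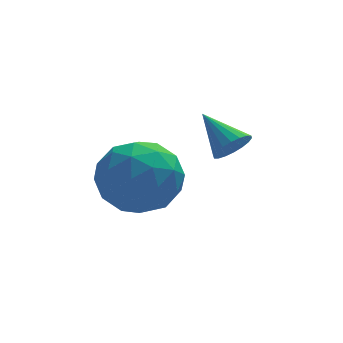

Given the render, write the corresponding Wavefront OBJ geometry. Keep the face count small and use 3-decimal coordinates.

v -2.141 2.622 -1.136
v -1.387 3.309 -0.637
v -0.833 1.351 -1.363
v -0.079 2.038 -0.864
v -0.916 1.575 -0.253
v -1.725 2.36 -0.112
v -0.495 2.3 -1.888
v -1.304 3.085 -1.747
v -0.37 3.11 -1.101
v -0.63 2.662 -0.091
v -1.59 1.998 -1.909
v -1.85 1.55 -0.899
v -1.879 3.077 -0.867
v -0.341 1.583 -1.133
v -0.833 1.311 -0.774
v -0.39 1.715 -0.481
v -2.077 2.519 -0.558
v -1.634 2.923 -0.265
v -1.357 1.904 -0.039
v -0.586 1.737 -1.735
v -0.143 2.141 -1.442
v -1.83 2.945 -1.519
v -1.387 3.349 -1.226
v -0.863 2.756 -1.961
v -0.838 3.364 -0.846
v -0.069 2.617 -0.98
v -0.314 2.771 -1.581
v -0.789 3.232 -1.499
v -0.991 3.1 -0.252
v -0.222 2.353 -0.386
v -0.714 2.081 -0.027
v -1.189 2.542 0.056
v -0.393 2.983 -0.525
v -1.998 2.307 -1.614
v -1.229 1.56 -1.748
v -1.031 2.118 -2.056
v -1.506 2.579 -1.973
v -2.151 2.043 -1.02
v -1.382 1.296 -1.154
v -1.431 1.428 -0.501
v -1.906 1.889 -0.419
v -1.827 1.677 -1.475
v 1.316 3.276 -0.764
v 1.828 3.471 -0.605
v 0.744 4.204 -0.056
v 1.78 3.603 -0.817
v 1.641 3.67 -1.018
v 1.437 3.659 -1.168
v 1.209 3.573 -1.239
v 1.003 3.427 -1.215
v 0.859 3.252 -1.103
v 0.805 3.081 -0.923
v 0.852 2.949 -0.711
v 0.992 2.882 -0.51
v 1.196 2.893 -0.36
v 1.423 2.98 -0.289
v 1.63 3.125 -0.312
v 1.774 3.301 -0.425
f 1 38 17
f 38 12 41
f 17 41 6
f 38 41 17
f 1 17 13
f 17 6 18
f 13 18 2
f 17 18 13
f 1 13 22
f 13 2 23
f 22 23 8
f 13 23 22
f 1 22 34
f 22 8 37
f 34 37 11
f 22 37 34
f 1 34 38
f 34 11 42
f 38 42 12
f 34 42 38
f 2 18 29
f 18 6 32
f 29 32 10
f 18 32 29
f 6 41 19
f 41 12 40
f 19 40 5
f 41 40 19
f 12 42 39
f 42 11 35
f 39 35 3
f 42 35 39
f 11 37 36
f 37 8 24
f 36 24 7
f 37 24 36
f 8 23 28
f 23 2 25
f 28 25 9
f 23 25 28
f 4 30 16
f 30 10 31
f 16 31 5
f 30 31 16
f 4 16 14
f 16 5 15
f 14 15 3
f 16 15 14
f 4 14 21
f 14 3 20
f 21 20 7
f 14 20 21
f 4 21 26
f 21 7 27
f 26 27 9
f 21 27 26
f 4 26 30
f 26 9 33
f 30 33 10
f 26 33 30
f 5 31 19
f 31 10 32
f 19 32 6
f 31 32 19
f 3 15 39
f 15 5 40
f 39 40 12
f 15 40 39
f 7 20 36
f 20 3 35
f 36 35 11
f 20 35 36
f 9 27 28
f 27 7 24
f 28 24 8
f 27 24 28
f 10 33 29
f 33 9 25
f 29 25 2
f 33 25 29
f 44 43 46
f 44 46 45
f 46 43 47
f 46 47 45
f 47 43 48
f 47 48 45
f 48 43 49
f 48 49 45
f 49 43 50
f 49 50 45
f 50 43 51
f 50 51 45
f 51 43 52
f 51 52 45
f 52 43 53
f 52 53 45
f 53 43 54
f 53 54 45
f 54 43 55
f 54 55 45
f 55 43 56
f 55 56 45
f 56 43 57
f 56 57 45
f 57 43 58
f 57 58 45
f 58 43 44
f 58 44 45



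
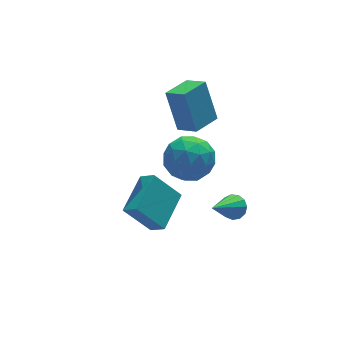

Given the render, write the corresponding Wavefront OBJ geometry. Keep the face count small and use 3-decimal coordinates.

v -1.502 -1.619 3.366
v -1.647 -0.745 5.17
v -1.972 -0.779 2.921
v -2.117 0.095 4.725
v -0.243 -1.015 3.175
v -0.388 -0.141 4.979
v -0.713 -0.175 2.73
v -0.858 0.699 4.534
v -4.981 -1.853 -0.411
v -4.612 -2.447 0.108
v -3.598 -0.557 0.088
v -3.229 -1.151 0.607
v -3.971 -2.409 -1.767
v -3.602 -3.003 -1.248
v -2.588 -1.113 -1.268
v -2.219 -1.707 -0.749
v -0.649 -3.486 -0.569
v -0.317 -3.262 -0.095
v -2.011 -4.174 0.709
v -0.536 -3.008 -0.191
v -0.791 -2.905 -0.407
v -1 -2.986 -0.674
v -1.098 -3.227 -0.908
v -1.053 -3.55 -1.034
v -0.88 -3.852 -1.012
v -0.633 -4.039 -0.85
v -0.392 -4.05 -0.598
v -0.232 -3.882 -0.337
v -0.204 -3.588 -0.149
v -3.085 -2.577 4.175
v -2.361 -3.142 4.843
v -3.159 -4.018 3.037
v -2.435 -4.583 3.705
v -3.49 -4.366 4.066
v -3.444 -3.476 4.769
v -2.076 -3.684 3.111
v -2.03 -2.794 3.814
v -1.738 -3.826 4.186
v -2.611 -4.248 4.776
v -2.909 -2.912 3.104
v -3.782 -3.334 3.694
v -2.717 -2.733 4.609
v -2.803 -4.427 3.271
v -3.423 -4.299 3.483
v -2.998 -4.631 3.876
v -3.353 -2.929 4.566
v -2.928 -3.262 4.958
v -3.591 -3.981 4.501
v -2.592 -3.898 2.922
v -2.167 -4.231 3.314
v -2.522 -2.529 4.004
v -2.097 -2.861 4.397
v -1.929 -3.179 3.379
v -1.925 -3.468 4.615
v -1.968 -4.314 3.946
v -1.757 -3.786 3.597
v -1.73 -3.263 4.011
v -2.438 -3.715 4.962
v -2.482 -4.562 4.293
v -3.102 -4.435 4.505
v -3.075 -3.912 4.918
v -2.072 -4.118 4.575
v -3.038 -2.598 3.587
v -3.082 -3.445 2.918
v -2.445 -3.248 2.962
v -2.418 -2.725 3.375
v -3.552 -2.846 3.934
v -3.595 -3.692 3.265
v -3.79 -3.897 3.869
v -3.763 -3.374 4.283
v -3.448 -3.042 3.305
f 2 4 1
f 5 2 1
f 1 4 3
f 3 5 1
f 2 8 4
f 6 2 5
f 6 8 2
f 4 8 3
f 7 5 3
f 3 8 7
f 7 6 5
f 8 6 7
f 10 12 9
f 13 10 9
f 9 12 11
f 11 13 9
f 10 16 12
f 14 10 13
f 14 16 10
f 12 16 11
f 15 13 11
f 11 16 15
f 15 14 13
f 16 14 15
f 18 17 20
f 18 20 19
f 20 17 21
f 20 21 19
f 21 17 22
f 21 22 19
f 22 17 23
f 22 23 19
f 23 17 24
f 23 24 19
f 24 17 25
f 24 25 19
f 25 17 26
f 25 26 19
f 26 17 27
f 26 27 19
f 27 17 28
f 27 28 19
f 28 17 29
f 28 29 19
f 29 17 18
f 29 18 19
f 30 67 46
f 67 41 70
f 46 70 35
f 67 70 46
f 30 46 42
f 46 35 47
f 42 47 31
f 46 47 42
f 30 42 51
f 42 31 52
f 51 52 37
f 42 52 51
f 30 51 63
f 51 37 66
f 63 66 40
f 51 66 63
f 30 63 67
f 63 40 71
f 67 71 41
f 63 71 67
f 31 47 58
f 47 35 61
f 58 61 39
f 47 61 58
f 35 70 48
f 70 41 69
f 48 69 34
f 70 69 48
f 41 71 68
f 71 40 64
f 68 64 32
f 71 64 68
f 40 66 65
f 66 37 53
f 65 53 36
f 66 53 65
f 37 52 57
f 52 31 54
f 57 54 38
f 52 54 57
f 33 59 45
f 59 39 60
f 45 60 34
f 59 60 45
f 33 45 43
f 45 34 44
f 43 44 32
f 45 44 43
f 33 43 50
f 43 32 49
f 50 49 36
f 43 49 50
f 33 50 55
f 50 36 56
f 55 56 38
f 50 56 55
f 33 55 59
f 55 38 62
f 59 62 39
f 55 62 59
f 34 60 48
f 60 39 61
f 48 61 35
f 60 61 48
f 32 44 68
f 44 34 69
f 68 69 41
f 44 69 68
f 36 49 65
f 49 32 64
f 65 64 40
f 49 64 65
f 38 56 57
f 56 36 53
f 57 53 37
f 56 53 57
f 39 62 58
f 62 38 54
f 58 54 31
f 62 54 58



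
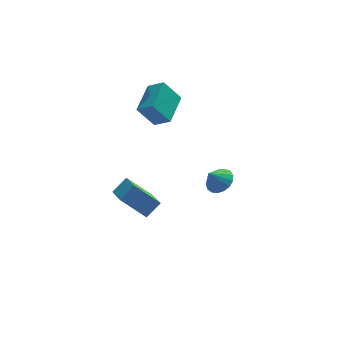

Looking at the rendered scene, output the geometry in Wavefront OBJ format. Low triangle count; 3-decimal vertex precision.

v 3.994 1.534 -3.74
v 4.673 0.984 -3.367
v 3.266 1.326 -2.72
v 4.772 1.399 -3.212
v 4.693 1.846 -3.177
v 4.454 2.221 -3.271
v 4.109 2.438 -3.473
v 3.738 2.449 -3.736
v 3.426 2.25 -3.999
v 3.244 1.887 -4.204
v 3.233 1.443 -4.302
v 3.397 1.02 -4.271
v 3.698 0.715 -4.118
v 4.066 0.597 -3.879
v 4.418 0.694 -3.608
v -1.028 0.954 4.054
v -0.215 0.349 4.714
v -0.033 2.821 4.539
v 0.78 2.215 5.199
v -0.04 0.785 2.681
v 0.773 0.179 3.341
v 0.955 2.651 3.166
v 1.768 2.046 3.826
v -1.601 -5.285 -0.076
v -2.97 -4.795 1.252
v -1.747 -3.552 -0.866
v -3.117 -3.062 0.463
v -0.743 -4.878 0.657
v -2.113 -4.388 1.986
v -0.89 -3.145 -0.132
v -2.259 -2.655 1.196
f 2 1 4
f 2 4 3
f 4 1 5
f 4 5 3
f 5 1 6
f 5 6 3
f 6 1 7
f 6 7 3
f 7 1 8
f 7 8 3
f 8 1 9
f 8 9 3
f 9 1 10
f 9 10 3
f 10 1 11
f 10 11 3
f 11 1 12
f 11 12 3
f 12 1 13
f 12 13 3
f 13 1 14
f 13 14 3
f 14 1 15
f 14 15 3
f 15 1 2
f 15 2 3
f 17 19 16
f 20 17 16
f 16 19 18
f 18 20 16
f 17 23 19
f 21 17 20
f 21 23 17
f 19 23 18
f 22 20 18
f 18 23 22
f 22 21 20
f 23 21 22
f 25 27 24
f 28 25 24
f 24 27 26
f 26 28 24
f 25 31 27
f 29 25 28
f 29 31 25
f 27 31 26
f 30 28 26
f 26 31 30
f 30 29 28
f 31 29 30



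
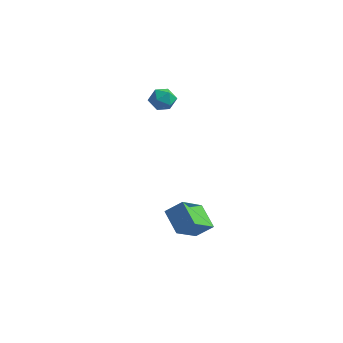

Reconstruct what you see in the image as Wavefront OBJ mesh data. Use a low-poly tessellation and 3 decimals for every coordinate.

v -3.421 1.194 3.291
v -3.064 1.812 3.574
v -2.976 0.508 4.226
v -2.619 1.126 4.509
v -3.385 1.083 4.527
v -3.66 1.507 3.95
v -2.38 0.813 3.85
v -2.655 1.237 3.273
v -2.421 1.576 3.92
v -3.042 1.743 4.338
v -2.998 0.577 3.462
v -3.619 0.744 3.88
v -0.07 -2.749 -2.534
v -1.129 -2.024 -1.778
v 0.175 -1.23 -3.649
v -0.885 -0.505 -2.893
v 0.705 -2.355 -1.827
v -0.355 -1.63 -1.071
v 0.949 -0.836 -2.942
v -0.11 -0.111 -2.186
f 1 12 6
f 1 6 2
f 1 2 8
f 1 8 11
f 1 11 12
f 2 6 10
f 6 12 5
f 12 11 3
f 11 8 7
f 8 2 9
f 4 10 5
f 4 5 3
f 4 3 7
f 4 7 9
f 4 9 10
f 5 10 6
f 3 5 12
f 7 3 11
f 9 7 8
f 10 9 2
f 14 16 13
f 17 14 13
f 13 16 15
f 15 17 13
f 14 20 16
f 18 14 17
f 18 20 14
f 16 20 15
f 19 17 15
f 15 20 19
f 19 18 17
f 20 18 19



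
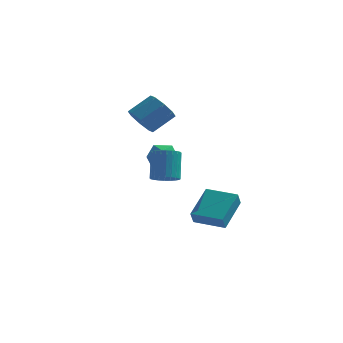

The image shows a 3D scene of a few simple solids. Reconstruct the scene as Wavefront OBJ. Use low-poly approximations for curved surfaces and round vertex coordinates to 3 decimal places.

v 1.365 -0.298 -2.357
v 1.304 -0.767 -1.603
v 1.823 1.417 -1.254
v 1.762 0.948 -0.5
v 3.078 -0.688 -2.46
v 3.017 -1.157 -1.706
v 3.536 1.027 -1.357
v 3.475 0.558 -0.603
v -2.035 2.624 3.355
v -1.714 3.114 2.608
v -0.684 3.887 3.557
v -1.005 3.396 4.305
v -2.269 3.446 2.94
v -1.239 4.218 3.89
v -2.687 3.296 3.516
v -1.656 4.068 4.465
v -2.723 2.752 3.998
v -1.693 3.525 4.947
v -2.356 2.133 4.103
v -1.326 2.906 5.052
v -1.801 1.802 3.77
v -0.771 2.574 4.72
v -1.384 1.952 3.195
v -0.353 2.724 4.144
v -1.347 2.495 2.713
v -0.317 3.268 3.662
v 0.625 -3.574 1.858
v 1.226 -3.18 1.681
v 1.096 -2.333 3.126
v 0.495 -2.726 3.302
v 1.017 -3.017 1.567
v 0.886 -2.17 3.012
v 0.748 -2.939 1.497
v 0.617 -2.092 2.942
v 0.46 -2.958 1.482
v 0.33 -2.111 2.926
v 0.198 -3.07 1.524
v 0.067 -2.223 2.969
v 0 -3.259 1.617
v -0.131 -2.412 3.062
v -0.102 -3.496 1.746
v -0.233 -2.649 3.191
v -0.094 -3.745 1.893
v -0.224 -2.898 3.338
v 0.024 -3.967 2.034
v -0.106 -3.12 3.479
v 0.234 -4.13 2.148
v 0.103 -3.283 3.593
v 0.503 -4.208 2.218
v 0.372 -3.361 3.663
v 0.79 -4.189 2.234
v 0.66 -3.342 3.678
v 1.053 -4.077 2.191
v 0.922 -3.23 3.636
v 1.251 -3.888 2.098
v 1.12 -3.041 3.543
v 1.353 -3.651 1.969
v 1.222 -2.804 3.414
v 1.344 -3.402 1.822
v 1.214 -2.555 3.267
v -0.461 1.106 2.057
v 0.342 0.79 1.693
v -1.042 -0.29 1.987
v -0.239 -0.606 1.623
v -0.27 -0.324 2.515
v 0.089 0.539 2.558
v -0.789 -0.039 1.122
v -0.43 0.824 1.165
v 0.139 0.083 1.115
v 0.46 -0.094 1.976
v -1.16 0.594 1.704
v -0.839 0.417 2.565
f 2 4 1
f 5 2 1
f 1 4 3
f 3 5 1
f 2 8 4
f 6 2 5
f 6 8 2
f 4 8 3
f 7 5 3
f 3 8 7
f 7 6 5
f 8 6 7
f 10 9 13
f 10 13 11
f 11 13 14
f 11 14 12
f 13 9 15
f 13 15 14
f 14 15 16
f 14 16 12
f 15 9 17
f 15 17 16
f 16 17 18
f 16 18 12
f 17 9 19
f 17 19 18
f 18 19 20
f 18 20 12
f 19 9 21
f 19 21 20
f 20 21 22
f 20 22 12
f 21 9 23
f 21 23 22
f 22 23 24
f 22 24 12
f 23 9 25
f 23 25 24
f 24 25 26
f 24 26 12
f 25 9 10
f 25 10 26
f 26 10 11
f 26 11 12
f 28 27 31
f 28 31 29
f 29 31 32
f 29 32 30
f 31 27 33
f 31 33 32
f 32 33 34
f 32 34 30
f 33 27 35
f 33 35 34
f 34 35 36
f 34 36 30
f 35 27 37
f 35 37 36
f 36 37 38
f 36 38 30
f 37 27 39
f 37 39 38
f 38 39 40
f 38 40 30
f 39 27 41
f 39 41 40
f 40 41 42
f 40 42 30
f 41 27 43
f 41 43 42
f 42 43 44
f 42 44 30
f 43 27 45
f 43 45 44
f 44 45 46
f 44 46 30
f 45 27 47
f 45 47 46
f 46 47 48
f 46 48 30
f 47 27 49
f 47 49 48
f 48 49 50
f 48 50 30
f 49 27 51
f 49 51 50
f 50 51 52
f 50 52 30
f 51 27 53
f 51 53 52
f 52 53 54
f 52 54 30
f 53 27 55
f 53 55 54
f 54 55 56
f 54 56 30
f 55 27 57
f 55 57 56
f 56 57 58
f 56 58 30
f 57 27 59
f 57 59 58
f 58 59 60
f 58 60 30
f 59 27 28
f 59 28 60
f 60 28 29
f 60 29 30
f 61 72 66
f 61 66 62
f 61 62 68
f 61 68 71
f 61 71 72
f 62 66 70
f 66 72 65
f 72 71 63
f 71 68 67
f 68 62 69
f 64 70 65
f 64 65 63
f 64 63 67
f 64 67 69
f 64 69 70
f 65 70 66
f 63 65 72
f 67 63 71
f 69 67 68
f 70 69 62



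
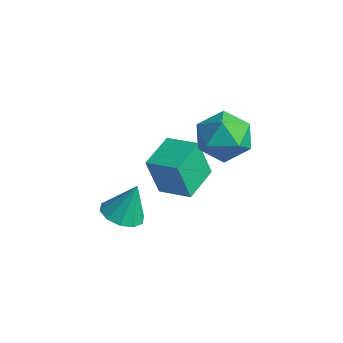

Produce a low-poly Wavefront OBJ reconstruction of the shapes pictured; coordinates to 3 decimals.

v -2.35 4.136 -1.186
v -1.25 3.654 -1.496
v -2.91 2.366 -0.424
v -1.81 1.884 -0.734
v -1.884 2.731 0.17
v -1.537 3.825 -0.302
v -2.623 2.195 -1.618
v -2.276 3.289 -2.09
v -1.418 2.454 -1.764
v -0.961 2.785 -0.659
v -3.199 3.235 -1.261
v -2.742 3.566 -0.156
v -2.872 -1.324 -3.654
v -2.088 -0.968 -3.915
v -2.628 -0.756 -2.146
v -2.484 -0.586 -3.994
v -3.029 -0.486 -3.944
v -3.514 -0.705 -3.783
v -3.754 -1.161 -3.572
v -3.657 -1.679 -3.393
v -3.261 -2.061 -3.314
v -2.716 -2.161 -3.365
v -2.231 -1.942 -3.526
v -1.991 -1.486 -3.736
v -3.127 0.689 -3.677
v -3.421 0.278 -1.908
v -3.699 2.215 -3.418
v -3.993 1.804 -1.649
v -1.787 1.136 -3.351
v -2.081 0.725 -1.582
v -2.359 2.662 -3.092
v -2.653 2.251 -1.323
f 1 12 6
f 1 6 2
f 1 2 8
f 1 8 11
f 1 11 12
f 2 6 10
f 6 12 5
f 12 11 3
f 11 8 7
f 8 2 9
f 4 10 5
f 4 5 3
f 4 3 7
f 4 7 9
f 4 9 10
f 5 10 6
f 3 5 12
f 7 3 11
f 9 7 8
f 10 9 2
f 14 13 16
f 14 16 15
f 16 13 17
f 16 17 15
f 17 13 18
f 17 18 15
f 18 13 19
f 18 19 15
f 19 13 20
f 19 20 15
f 20 13 21
f 20 21 15
f 21 13 22
f 21 22 15
f 22 13 23
f 22 23 15
f 23 13 24
f 23 24 15
f 24 13 14
f 24 14 15
f 26 28 25
f 29 26 25
f 25 28 27
f 27 29 25
f 26 32 28
f 30 26 29
f 30 32 26
f 28 32 27
f 31 29 27
f 27 32 31
f 31 30 29
f 32 30 31



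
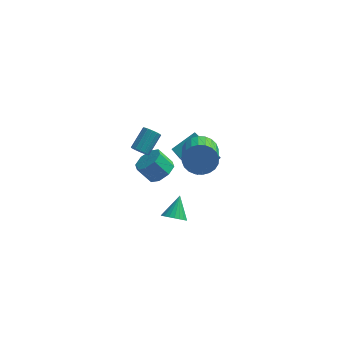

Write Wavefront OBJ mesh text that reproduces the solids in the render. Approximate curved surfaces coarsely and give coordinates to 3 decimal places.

v 1.8 -4.084 0.246
v 2.513 -4.027 0.058
v 1.98 -3.016 1.254
v 2.381 -3.825 -0.132
v 2.148 -3.668 -0.257
v 1.855 -3.582 -0.295
v 1.552 -3.583 -0.24
v 1.293 -3.671 -0.101
v 1.12 -3.83 0.099
v 1.066 -4.033 0.323
v 1.138 -4.245 0.535
v 1.325 -4.429 0.696
v 1.593 -4.553 0.779
v 1.898 -4.596 0.77
v 2.186 -4.551 0.671
v 2.406 -4.425 0.498
v 2.522 -4.239 0.281
v 2.697 0.062 2.492
v 3.248 -0.243 1.677
v 3.474 -1.907 2.453
v 2.923 -1.602 3.268
v 3.536 -0.093 1.914
v 3.761 -1.758 2.69
v 3.696 0.08 2.24
v 3.921 -1.584 3.016
v 3.704 0.251 2.604
v 3.929 -1.414 3.379
v 3.558 0.393 2.95
v 3.784 -1.272 3.726
v 3.282 0.484 3.227
v 3.508 -1.18 4.003
v 2.917 0.512 3.393
v 3.142 -1.153 4.168
v 2.518 0.471 3.421
v 2.744 -1.194 4.196
v 2.146 0.367 3.307
v 2.372 -1.297 4.083
v 1.859 0.218 3.07
v 2.084 -1.447 3.846
v 1.699 0.044 2.744
v 1.924 -1.62 3.52
v 1.691 -0.126 2.381
v 1.916 -1.791 3.156
v 1.836 -0.268 2.034
v 2.062 -1.933 2.81
v 2.112 -0.36 1.757
v 2.338 -2.024 2.533
v 2.478 -0.387 1.592
v 2.703 -2.052 2.367
v 2.876 -0.346 1.564
v 3.102 -2.011 2.339
v 2.222 2.692 -2.337
v 1.192 2.623 -0.851
v 1.562 3.967 -2.736
v 0.531 3.898 -1.25
v 3.469 3.622 -1.43
v 2.438 3.553 0.056
v 2.808 4.897 -1.829
v 1.778 4.828 -0.343
v -0.759 0.264 1.797
v -0.427 -0.112 2.068
v 0.111 1 2.954
v -0.221 1.376 2.683
v -0.263 -0.013 1.844
v 0.275 1.099 2.729
v -0.232 0.16 1.607
v 0.306 1.272 2.493
v -0.342 0.362 1.421
v 0.196 1.474 2.307
v -0.563 0.537 1.336
v -0.026 1.649 2.222
v -0.838 0.639 1.375
v -0.3 1.751 2.26
v -1.091 0.64 1.526
v -0.553 1.752 2.412
v -1.255 0.541 1.751
v -0.717 1.653 2.636
v -1.286 0.368 1.987
v -0.748 1.48 2.873
v -1.176 0.166 2.173
v -0.638 1.278 3.059
v -0.954 -0.009 2.258
v -0.417 1.103 3.144
v -0.68 -0.111 2.22
v -0.142 1.001 3.105
v 0.387 0.901 -0.579
v 0.888 0.257 -0.133
v 0.073 0.314 0.865
v -0.427 0.959 0.419
v 1.108 0.919 0.008
v 0.293 0.976 1.007
v 0.906 1.571 -0.194
v 0.091 1.628 0.804
v 0.4 1.83 -0.622
v -0.415 1.888 0.376
v -0.113 1.546 -1.025
v -0.928 1.603 -0.027
v -0.333 0.884 -1.167
v -1.148 0.941 -0.168
v -0.131 0.232 -0.964
v -0.946 0.289 0.034
v 0.375 -0.028 -0.536
v -0.44 0.03 0.462
f 2 1 4
f 2 4 3
f 4 1 5
f 4 5 3
f 5 1 6
f 5 6 3
f 6 1 7
f 6 7 3
f 7 1 8
f 7 8 3
f 8 1 9
f 8 9 3
f 9 1 10
f 9 10 3
f 10 1 11
f 10 11 3
f 11 1 12
f 11 12 3
f 12 1 13
f 12 13 3
f 13 1 14
f 13 14 3
f 14 1 15
f 14 15 3
f 15 1 16
f 15 16 3
f 16 1 17
f 16 17 3
f 17 1 2
f 17 2 3
f 19 18 22
f 19 22 20
f 20 22 23
f 20 23 21
f 22 18 24
f 22 24 23
f 23 24 25
f 23 25 21
f 24 18 26
f 24 26 25
f 25 26 27
f 25 27 21
f 26 18 28
f 26 28 27
f 27 28 29
f 27 29 21
f 28 18 30
f 28 30 29
f 29 30 31
f 29 31 21
f 30 18 32
f 30 32 31
f 31 32 33
f 31 33 21
f 32 18 34
f 32 34 33
f 33 34 35
f 33 35 21
f 34 18 36
f 34 36 35
f 35 36 37
f 35 37 21
f 36 18 38
f 36 38 37
f 37 38 39
f 37 39 21
f 38 18 40
f 38 40 39
f 39 40 41
f 39 41 21
f 40 18 42
f 40 42 41
f 41 42 43
f 41 43 21
f 42 18 44
f 42 44 43
f 43 44 45
f 43 45 21
f 44 18 46
f 44 46 45
f 45 46 47
f 45 47 21
f 46 18 48
f 46 48 47
f 47 48 49
f 47 49 21
f 48 18 50
f 48 50 49
f 49 50 51
f 49 51 21
f 50 18 19
f 50 19 51
f 51 19 20
f 51 20 21
f 53 55 52
f 56 53 52
f 52 55 54
f 54 56 52
f 53 59 55
f 57 53 56
f 57 59 53
f 55 59 54
f 58 56 54
f 54 59 58
f 58 57 56
f 59 57 58
f 61 60 64
f 61 64 62
f 62 64 65
f 62 65 63
f 64 60 66
f 64 66 65
f 65 66 67
f 65 67 63
f 66 60 68
f 66 68 67
f 67 68 69
f 67 69 63
f 68 60 70
f 68 70 69
f 69 70 71
f 69 71 63
f 70 60 72
f 70 72 71
f 71 72 73
f 71 73 63
f 72 60 74
f 72 74 73
f 73 74 75
f 73 75 63
f 74 60 76
f 74 76 75
f 75 76 77
f 75 77 63
f 76 60 78
f 76 78 77
f 77 78 79
f 77 79 63
f 78 60 80
f 78 80 79
f 79 80 81
f 79 81 63
f 80 60 82
f 80 82 81
f 81 82 83
f 81 83 63
f 82 60 84
f 82 84 83
f 83 84 85
f 83 85 63
f 84 60 61
f 84 61 85
f 85 61 62
f 85 62 63
f 87 86 90
f 87 90 88
f 88 90 91
f 88 91 89
f 90 86 92
f 90 92 91
f 91 92 93
f 91 93 89
f 92 86 94
f 92 94 93
f 93 94 95
f 93 95 89
f 94 86 96
f 94 96 95
f 95 96 97
f 95 97 89
f 96 86 98
f 96 98 97
f 97 98 99
f 97 99 89
f 98 86 100
f 98 100 99
f 99 100 101
f 99 101 89
f 100 86 102
f 100 102 101
f 101 102 103
f 101 103 89
f 102 86 87
f 102 87 103
f 103 87 88
f 103 88 89



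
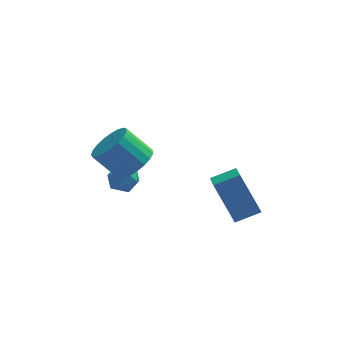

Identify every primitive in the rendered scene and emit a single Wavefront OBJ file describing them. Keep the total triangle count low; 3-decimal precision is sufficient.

v 3.135 0.175 -4.395
v 2.259 1.05 -2.626
v 3.08 1.768 -5.21
v 2.203 2.643 -3.44
v 4.277 0.437 -3.96
v 3.4 1.312 -2.19
v 4.221 2.03 -4.774
v 3.345 2.905 -3.005
v -1.054 0.361 -0.571
v -0.45 -0.082 0.106
v -1.542 0.236 1.288
v -2.146 0.679 0.611
v -0.319 0.317 0.12
v -1.411 0.634 1.302
v -0.315 0.723 0.015
v -1.407 1.041 1.196
v -0.439 1.067 -0.192
v -1.531 1.385 0.99
v -0.669 1.289 -0.465
v -1.761 1.607 0.717
v -0.966 1.35 -0.755
v -2.058 1.668 0.426
v -1.278 1.241 -1.014
v -2.37 1.558 0.168
v -1.551 0.979 -1.196
v -2.643 1.297 -0.015
v -1.739 0.61 -1.27
v -2.831 0.928 -0.089
v -1.808 0.199 -1.223
v -2.899 0.516 -0.042
v -1.746 -0.185 -1.064
v -2.838 0.133 0.118
v -1.565 -0.474 -0.819
v -2.657 -0.156 0.363
v -1.296 -0.619 -0.531
v -2.388 -0.301 0.651
v -0.985 -0.594 -0.25
v -2.077 -0.276 0.932
v -0.685 -0.404 -0.025
v -1.777 -0.087 1.157
v -2.265 3.29 -3.63
v -1.793 3.927 -3.381
v -1.347 2.973 -4.559
v -0.875 3.61 -4.31
v -0.978 2.95 -3.816
v -1.545 3.146 -3.241
v -1.595 3.754 -4.699
v -2.162 3.95 -4.124
v -1.378 4.213 -4.041
v -0.997 3.716 -3.495
v -2.143 3.184 -4.445
v -1.762 2.687 -3.899
f 2 4 1
f 5 2 1
f 1 4 3
f 3 5 1
f 2 8 4
f 6 2 5
f 6 8 2
f 4 8 3
f 7 5 3
f 3 8 7
f 7 6 5
f 8 6 7
f 10 9 13
f 10 13 11
f 11 13 14
f 11 14 12
f 13 9 15
f 13 15 14
f 14 15 16
f 14 16 12
f 15 9 17
f 15 17 16
f 16 17 18
f 16 18 12
f 17 9 19
f 17 19 18
f 18 19 20
f 18 20 12
f 19 9 21
f 19 21 20
f 20 21 22
f 20 22 12
f 21 9 23
f 21 23 22
f 22 23 24
f 22 24 12
f 23 9 25
f 23 25 24
f 24 25 26
f 24 26 12
f 25 9 27
f 25 27 26
f 26 27 28
f 26 28 12
f 27 9 29
f 27 29 28
f 28 29 30
f 28 30 12
f 29 9 31
f 29 31 30
f 30 31 32
f 30 32 12
f 31 9 33
f 31 33 32
f 32 33 34
f 32 34 12
f 33 9 35
f 33 35 34
f 34 35 36
f 34 36 12
f 35 9 37
f 35 37 36
f 36 37 38
f 36 38 12
f 37 9 39
f 37 39 38
f 38 39 40
f 38 40 12
f 39 9 10
f 39 10 40
f 40 10 11
f 40 11 12
f 41 52 46
f 41 46 42
f 41 42 48
f 41 48 51
f 41 51 52
f 42 46 50
f 46 52 45
f 52 51 43
f 51 48 47
f 48 42 49
f 44 50 45
f 44 45 43
f 44 43 47
f 44 47 49
f 44 49 50
f 45 50 46
f 43 45 52
f 47 43 51
f 49 47 48
f 50 49 42

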